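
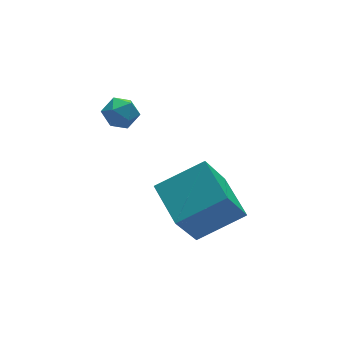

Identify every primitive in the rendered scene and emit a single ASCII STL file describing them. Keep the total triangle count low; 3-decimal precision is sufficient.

solid 
facet normal -0.636 0.345 0.690
outer loop
vertex -3.573 4.259 -0.732
vertex -3.408 3.769 -0.335
vertex -3.079 4.331 -0.313
endloop
endfacet
facet normal -0.378 0.878 0.294
outer loop
vertex -3.573 4.259 -0.732
vertex -3.079 4.331 -0.313
vertex -3.026 4.558 -0.922
endloop
endfacet
facet normal -0.542 0.745 -0.389
outer loop
vertex -3.573 4.259 -0.732
vertex -3.026 4.558 -0.922
vertex -3.322 4.135 -1.32
endloop
endfacet
facet normal -0.902 0.129 -0.412
outer loop
vertex -3.573 4.259 -0.732
vertex -3.322 4.135 -1.32
vertex -3.558 3.647 -0.957
endloop
endfacet
facet normal -0.960 -0.117 0.254
outer loop
vertex -3.573 4.259 -0.732
vertex -3.558 3.647 -0.957
vertex -3.408 3.769 -0.335
endloop
endfacet
facet normal 0.332 0.874 0.355
outer loop
vertex -3.026 4.558 -0.922
vertex -3.079 4.331 -0.313
vertex -2.522 4.253 -0.643
endloop
endfacet
facet normal -0.084 0.010 0.996
outer loop
vertex -3.079 4.331 -0.313
vertex -3.408 3.769 -0.335
vertex -2.758 3.765 -0.28
endloop
endfacet
facet normal -0.608 -0.738 0.291
outer loop
vertex -3.408 3.769 -0.335
vertex -3.558 3.647 -0.957
vertex -3.054 3.342 -0.678
endloop
endfacet
facet normal -0.514 -0.338 -0.788
outer loop
vertex -3.558 3.647 -0.957
vertex -3.322 4.135 -1.32
vertex -3.001 3.569 -1.287
endloop
endfacet
facet normal 0.067 0.658 -0.750
outer loop
vertex -3.322 4.135 -1.32
vertex -3.026 4.558 -0.922
vertex -2.672 4.131 -1.265
endloop
endfacet
facet normal 0.902 -0.129 0.412
outer loop
vertex -2.507 3.641 -0.868
vertex -2.522 4.253 -0.643
vertex -2.758 3.765 -0.28
endloop
endfacet
facet normal 0.542 -0.745 0.389
outer loop
vertex -2.507 3.641 -0.868
vertex -2.758 3.765 -0.28
vertex -3.054 3.342 -0.678
endloop
endfacet
facet normal 0.378 -0.878 -0.294
outer loop
vertex -2.507 3.641 -0.868
vertex -3.054 3.342 -0.678
vertex -3.001 3.569 -1.287
endloop
endfacet
facet normal 0.636 -0.345 -0.690
outer loop
vertex -2.507 3.641 -0.868
vertex -3.001 3.569 -1.287
vertex -2.672 4.131 -1.265
endloop
endfacet
facet normal 0.960 0.117 -0.254
outer loop
vertex -2.507 3.641 -0.868
vertex -2.672 4.131 -1.265
vertex -2.522 4.253 -0.643
endloop
endfacet
facet normal 0.514 0.338 0.788
outer loop
vertex -2.758 3.765 -0.28
vertex -2.522 4.253 -0.643
vertex -3.079 4.331 -0.313
endloop
endfacet
facet normal -0.067 -0.658 0.750
outer loop
vertex -3.054 3.342 -0.678
vertex -2.758 3.765 -0.28
vertex -3.408 3.769 -0.335
endloop
endfacet
facet normal -0.332 -0.874 -0.355
outer loop
vertex -3.001 3.569 -1.287
vertex -3.054 3.342 -0.678
vertex -3.558 3.647 -0.957
endloop
endfacet
facet normal 0.084 -0.010 -0.996
outer loop
vertex -2.672 4.131 -1.265
vertex -3.001 3.569 -1.287
vertex -3.322 4.135 -1.32
endloop
endfacet
facet normal 0.608 0.738 -0.291
outer loop
vertex -2.522 4.253 -0.643
vertex -2.672 4.131 -1.265
vertex -3.026 4.558 -0.922
endloop
endfacet
facet normal -0.880 0.186 -0.437
outer loop
vertex -3.444 -0.307 -2.496
vertex -3.336 1.238 -2.055
vertex -2.457 0.138 -4.295
endloop
endfacet
facet normal -0.067 -0.959 -0.274
outer loop
vertex -0.864 -0.198 -3.505
vertex -3.444 -0.307 -2.496
vertex -2.457 0.138 -4.295
endloop
endfacet
facet normal -0.880 0.186 -0.437
outer loop
vertex -2.457 0.138 -4.295
vertex -3.336 1.238 -2.055
vertex -2.349 1.683 -3.855
endloop
endfacet
facet normal 0.470 0.211 -0.857
outer loop
vertex -2.349 1.683 -3.855
vertex -0.864 -0.198 -3.505
vertex -2.457 0.138 -4.295
endloop
endfacet
facet normal -0.470 -0.212 0.857
outer loop
vertex -3.444 -0.307 -2.496
vertex -1.743 0.902 -1.265
vertex -3.336 1.238 -2.055
endloop
endfacet
facet normal -0.066 -0.960 -0.274
outer loop
vertex -1.851 -0.643 -1.705
vertex -3.444 -0.307 -2.496
vertex -0.864 -0.198 -3.505
endloop
endfacet
facet normal -0.470 -0.211 0.857
outer loop
vertex -1.851 -0.643 -1.705
vertex -1.743 0.902 -1.265
vertex -3.444 -0.307 -2.496
endloop
endfacet
facet normal 0.067 0.959 0.274
outer loop
vertex -3.336 1.238 -2.055
vertex -1.743 0.902 -1.265
vertex -2.349 1.683 -3.855
endloop
endfacet
facet normal 0.470 0.212 -0.857
outer loop
vertex -0.756 1.347 -3.064
vertex -0.864 -0.198 -3.505
vertex -2.349 1.683 -3.855
endloop
endfacet
facet normal 0.066 0.959 0.274
outer loop
vertex -2.349 1.683 -3.855
vertex -1.743 0.902 -1.265
vertex -0.756 1.347 -3.064
endloop
endfacet
facet normal 0.880 -0.186 0.437
outer loop
vertex -0.756 1.347 -3.064
vertex -1.851 -0.643 -1.705
vertex -0.864 -0.198 -3.505
endloop
endfacet
facet normal 0.880 -0.186 0.437
outer loop
vertex -1.743 0.902 -1.265
vertex -1.851 -0.643 -1.705
vertex -0.756 1.347 -3.064
endloop
endfacet

endsolid


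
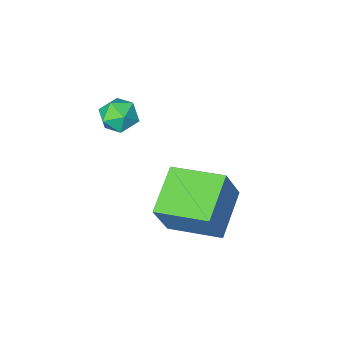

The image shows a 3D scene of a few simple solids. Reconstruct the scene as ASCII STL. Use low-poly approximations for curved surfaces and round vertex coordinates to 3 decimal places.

solid 
facet normal -0.070 0.343 0.937
outer loop
vertex 0.461 -3.355 1.185
vertex -0.119 -3.824 1.313
vertex 0.589 -4.053 1.45
endloop
endfacet
facet normal 0.604 0.377 0.702
outer loop
vertex 0.461 -3.355 1.185
vertex 0.589 -4.053 1.45
vertex 1.036 -3.765 0.911
endloop
endfacet
facet normal 0.613 0.782 0.116
outer loop
vertex 0.461 -3.355 1.185
vertex 1.036 -3.765 0.911
vertex 0.604 -3.357 0.442
endloop
endfacet
facet normal -0.056 0.998 -0.014
outer loop
vertex 0.461 -3.355 1.185
vertex 0.604 -3.357 0.442
vertex -0.11 -3.394 0.691
endloop
endfacet
facet normal -0.478 0.726 0.495
outer loop
vertex 0.461 -3.355 1.185
vertex -0.11 -3.394 0.691
vertex -0.119 -3.824 1.313
endloop
endfacet
facet normal 0.807 -0.283 0.518
outer loop
vertex 1.036 -3.765 0.911
vertex 0.589 -4.053 1.45
vertex 0.81 -4.486 0.869
endloop
endfacet
facet normal -0.283 -0.337 0.898
outer loop
vertex 0.589 -4.053 1.45
vertex -0.119 -3.824 1.313
vertex 0.096 -4.523 1.118
endloop
endfacet
facet normal -0.941 0.284 0.183
outer loop
vertex -0.119 -3.824 1.313
vertex -0.11 -3.394 0.691
vertex -0.336 -4.115 0.649
endloop
endfacet
facet normal -0.260 0.724 -0.639
outer loop
vertex -0.11 -3.394 0.691
vertex 0.604 -3.357 0.442
vertex 0.111 -3.827 0.11
endloop
endfacet
facet normal 0.821 0.373 -0.432
outer loop
vertex 0.604 -3.357 0.442
vertex 1.036 -3.765 0.911
vertex 0.819 -4.056 0.247
endloop
endfacet
facet normal 0.056 -0.998 0.014
outer loop
vertex 0.239 -4.525 0.375
vertex 0.81 -4.486 0.869
vertex 0.096 -4.523 1.118
endloop
endfacet
facet normal -0.613 -0.782 -0.116
outer loop
vertex 0.239 -4.525 0.375
vertex 0.096 -4.523 1.118
vertex -0.336 -4.115 0.649
endloop
endfacet
facet normal -0.604 -0.377 -0.702
outer loop
vertex 0.239 -4.525 0.375
vertex -0.336 -4.115 0.649
vertex 0.111 -3.827 0.11
endloop
endfacet
facet normal 0.070 -0.343 -0.937
outer loop
vertex 0.239 -4.525 0.375
vertex 0.111 -3.827 0.11
vertex 0.819 -4.056 0.247
endloop
endfacet
facet normal 0.478 -0.726 -0.495
outer loop
vertex 0.239 -4.525 0.375
vertex 0.819 -4.056 0.247
vertex 0.81 -4.486 0.869
endloop
endfacet
facet normal 0.260 -0.724 0.639
outer loop
vertex 0.096 -4.523 1.118
vertex 0.81 -4.486 0.869
vertex 0.589 -4.053 1.45
endloop
endfacet
facet normal -0.821 -0.373 0.432
outer loop
vertex -0.336 -4.115 0.649
vertex 0.096 -4.523 1.118
vertex -0.119 -3.824 1.313
endloop
endfacet
facet normal -0.807 0.283 -0.518
outer loop
vertex 0.111 -3.827 0.11
vertex -0.336 -4.115 0.649
vertex -0.11 -3.394 0.691
endloop
endfacet
facet normal 0.283 0.337 -0.898
outer loop
vertex 0.819 -4.056 0.247
vertex 0.111 -3.827 0.11
vertex 0.604 -3.357 0.442
endloop
endfacet
facet normal 0.941 -0.284 -0.183
outer loop
vertex 0.81 -4.486 0.869
vertex 0.819 -4.056 0.247
vertex 1.036 -3.765 0.911
endloop
endfacet
facet normal -0.683 -0.593 0.427
outer loop
vertex -0.325 -1.741 -0.474
vertex -1.496 -0.205 -0.214
vertex -1.014 -2.016 -1.959
endloop
endfacet
facet normal 0.601 -0.788 -0.133
outer loop
vertex 0.276 -0.895 -2.766
vertex -0.325 -1.741 -0.474
vertex -1.014 -2.016 -1.959
endloop
endfacet
facet normal -0.683 -0.593 0.427
outer loop
vertex -1.014 -2.016 -1.959
vertex -1.496 -0.205 -0.214
vertex -2.186 -0.479 -1.699
endloop
endfacet
facet normal -0.416 -0.166 -0.894
outer loop
vertex -2.186 -0.479 -1.699
vertex 0.276 -0.895 -2.766
vertex -1.014 -2.016 -1.959
endloop
endfacet
facet normal 0.416 0.166 0.894
outer loop
vertex -0.325 -1.741 -0.474
vertex -0.206 0.916 -1.021
vertex -1.496 -0.205 -0.214
endloop
endfacet
facet normal 0.600 -0.788 -0.134
outer loop
vertex 0.966 -0.621 -1.281
vertex -0.325 -1.741 -0.474
vertex 0.276 -0.895 -2.766
endloop
endfacet
facet normal 0.415 0.166 0.894
outer loop
vertex 0.966 -0.621 -1.281
vertex -0.206 0.916 -1.021
vertex -0.325 -1.741 -0.474
endloop
endfacet
facet normal -0.601 0.788 0.134
outer loop
vertex -1.496 -0.205 -0.214
vertex -0.206 0.916 -1.021
vertex -2.186 -0.479 -1.699
endloop
endfacet
facet normal -0.416 -0.165 -0.894
outer loop
vertex -0.895 0.641 -2.506
vertex 0.276 -0.895 -2.766
vertex -2.186 -0.479 -1.699
endloop
endfacet
facet normal -0.601 0.788 0.133
outer loop
vertex -2.186 -0.479 -1.699
vertex -0.206 0.916 -1.021
vertex -0.895 0.641 -2.506
endloop
endfacet
facet normal 0.683 0.593 -0.427
outer loop
vertex -0.895 0.641 -2.506
vertex 0.966 -0.621 -1.281
vertex 0.276 -0.895 -2.766
endloop
endfacet
facet normal 0.683 0.593 -0.427
outer loop
vertex -0.206 0.916 -1.021
vertex 0.966 -0.621 -1.281
vertex -0.895 0.641 -2.506
endloop
endfacet

endsolid


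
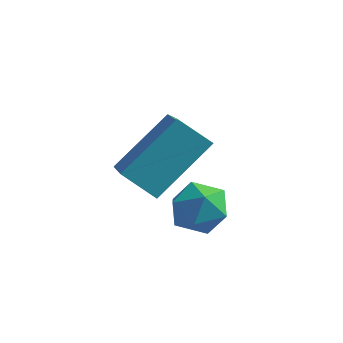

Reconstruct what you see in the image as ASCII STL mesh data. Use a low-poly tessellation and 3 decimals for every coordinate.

solid 
facet normal -0.283 -0.294 0.913
outer loop
vertex 2.809 -1.49 -0.214
vertex 2.683 -2.199 -0.481
vertex 3.374 -2.01 -0.206
endloop
endfacet
facet normal 0.200 0.231 0.952
outer loop
vertex 2.809 -1.49 -0.214
vertex 3.374 -2.01 -0.206
vertex 3.522 -1.286 -0.413
endloop
endfacet
facet normal -0.060 0.797 0.601
outer loop
vertex 2.809 -1.49 -0.214
vertex 3.522 -1.286 -0.413
vertex 2.923 -1.027 -0.816
endloop
endfacet
facet normal -0.703 0.622 0.345
outer loop
vertex 2.809 -1.49 -0.214
vertex 2.923 -1.027 -0.816
vertex 2.404 -1.591 -0.858
endloop
endfacet
facet normal -0.842 -0.053 0.538
outer loop
vertex 2.809 -1.49 -0.214
vertex 2.404 -1.591 -0.858
vertex 2.683 -2.199 -0.481
endloop
endfacet
facet normal 0.789 0.015 0.615
outer loop
vertex 3.522 -1.286 -0.413
vertex 3.374 -2.01 -0.206
vertex 3.836 -1.869 -0.802
endloop
endfacet
facet normal 0.008 -0.834 0.552
outer loop
vertex 3.374 -2.01 -0.206
vertex 2.683 -2.199 -0.481
vertex 3.317 -2.433 -0.844
endloop
endfacet
facet normal -0.894 -0.445 -0.055
outer loop
vertex 2.683 -2.199 -0.481
vertex 2.404 -1.591 -0.858
vertex 2.718 -2.174 -1.247
endloop
endfacet
facet normal -0.671 0.644 -0.367
outer loop
vertex 2.404 -1.591 -0.858
vertex 2.923 -1.027 -0.816
vertex 2.866 -1.45 -1.454
endloop
endfacet
facet normal 0.370 0.928 0.047
outer loop
vertex 2.923 -1.027 -0.816
vertex 3.522 -1.286 -0.413
vertex 3.557 -1.261 -1.179
endloop
endfacet
facet normal 0.703 -0.622 -0.345
outer loop
vertex 3.431 -1.97 -1.446
vertex 3.836 -1.869 -0.802
vertex 3.317 -2.433 -0.844
endloop
endfacet
facet normal 0.060 -0.797 -0.601
outer loop
vertex 3.431 -1.97 -1.446
vertex 3.317 -2.433 -0.844
vertex 2.718 -2.174 -1.247
endloop
endfacet
facet normal -0.200 -0.231 -0.952
outer loop
vertex 3.431 -1.97 -1.446
vertex 2.718 -2.174 -1.247
vertex 2.866 -1.45 -1.454
endloop
endfacet
facet normal 0.283 0.294 -0.913
outer loop
vertex 3.431 -1.97 -1.446
vertex 2.866 -1.45 -1.454
vertex 3.557 -1.261 -1.179
endloop
endfacet
facet normal 0.842 0.053 -0.538
outer loop
vertex 3.431 -1.97 -1.446
vertex 3.557 -1.261 -1.179
vertex 3.836 -1.869 -0.802
endloop
endfacet
facet normal 0.671 -0.644 0.367
outer loop
vertex 3.317 -2.433 -0.844
vertex 3.836 -1.869 -0.802
vertex 3.374 -2.01 -0.206
endloop
endfacet
facet normal -0.370 -0.928 -0.047
outer loop
vertex 2.718 -2.174 -1.247
vertex 3.317 -2.433 -0.844
vertex 2.683 -2.199 -0.481
endloop
endfacet
facet normal -0.789 -0.015 -0.615
outer loop
vertex 2.866 -1.45 -1.454
vertex 2.718 -2.174 -1.247
vertex 2.404 -1.591 -0.858
endloop
endfacet
facet normal -0.008 0.834 -0.552
outer loop
vertex 3.557 -1.261 -1.179
vertex 2.866 -1.45 -1.454
vertex 2.923 -1.027 -0.816
endloop
endfacet
facet normal 0.894 0.445 0.055
outer loop
vertex 3.836 -1.869 -0.802
vertex 3.557 -1.261 -1.179
vertex 3.522 -1.286 -0.413
endloop
endfacet
facet normal -0.799 -0.093 0.595
outer loop
vertex 1.129 -1.65 -0.352
vertex 1.913 -0.312 0.91
vertex 0.124 -0.028 -1.448
endloop
endfacet
facet normal -0.392 -0.669 -0.631
outer loop
vertex 0.987 0.072 -2.09
vertex 1.129 -1.65 -0.352
vertex 0.124 -0.028 -1.448
endloop
endfacet
facet normal -0.799 -0.093 0.595
outer loop
vertex 0.124 -0.028 -1.448
vertex 1.913 -0.312 0.91
vertex 0.909 1.31 -0.185
endloop
endfacet
facet normal -0.456 0.738 -0.498
outer loop
vertex 0.909 1.31 -0.185
vertex 0.987 0.072 -2.09
vertex 0.124 -0.028 -1.448
endloop
endfacet
facet normal 0.456 -0.737 0.498
outer loop
vertex 1.129 -1.65 -0.352
vertex 2.776 -0.212 0.268
vertex 1.913 -0.312 0.91
endloop
endfacet
facet normal -0.393 -0.669 -0.631
outer loop
vertex 1.991 -1.55 -0.995
vertex 1.129 -1.65 -0.352
vertex 0.987 0.072 -2.09
endloop
endfacet
facet normal 0.457 -0.738 0.497
outer loop
vertex 1.991 -1.55 -0.995
vertex 2.776 -0.212 0.268
vertex 1.129 -1.65 -0.352
endloop
endfacet
facet normal 0.392 0.669 0.631
outer loop
vertex 1.913 -0.312 0.91
vertex 2.776 -0.212 0.268
vertex 0.909 1.31 -0.185
endloop
endfacet
facet normal -0.457 0.737 -0.498
outer loop
vertex 1.771 1.41 -0.828
vertex 0.987 0.072 -2.09
vertex 0.909 1.31 -0.185
endloop
endfacet
facet normal 0.393 0.669 0.631
outer loop
vertex 0.909 1.31 -0.185
vertex 2.776 -0.212 0.268
vertex 1.771 1.41 -0.828
endloop
endfacet
facet normal 0.799 0.093 -0.595
outer loop
vertex 1.771 1.41 -0.828
vertex 1.991 -1.55 -0.995
vertex 0.987 0.072 -2.09
endloop
endfacet
facet normal 0.799 0.093 -0.595
outer loop
vertex 2.776 -0.212 0.268
vertex 1.991 -1.55 -0.995
vertex 1.771 1.41 -0.828
endloop
endfacet

endsolid


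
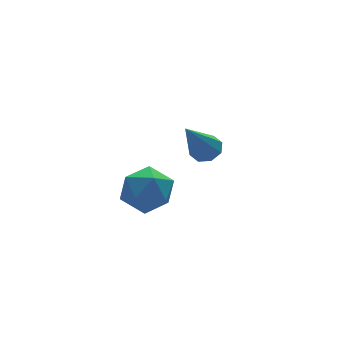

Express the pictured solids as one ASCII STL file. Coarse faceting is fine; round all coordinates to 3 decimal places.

solid 
facet normal -0.104 0.169 0.980
outer loop
vertex -2.565 -0.7 1.795
vertex -3.398 -0.867 1.735
vertex -2.849 -1.496 1.902
endloop
endfacet
facet normal 0.547 -0.083 0.833
outer loop
vertex -2.565 -0.7 1.795
vertex -2.849 -1.496 1.902
vertex -2.14 -1.354 1.451
endloop
endfacet
facet normal 0.856 0.363 0.368
outer loop
vertex -2.565 -0.7 1.795
vertex -2.14 -1.354 1.451
vertex -2.252 -0.637 1.005
endloop
endfacet
facet normal 0.396 0.890 0.228
outer loop
vertex -2.565 -0.7 1.795
vertex -2.252 -0.637 1.005
vertex -3.029 -0.336 1.18
endloop
endfacet
facet normal -0.198 0.771 0.606
outer loop
vertex -2.565 -0.7 1.795
vertex -3.029 -0.336 1.18
vertex -3.398 -0.867 1.735
endloop
endfacet
facet normal 0.471 -0.716 0.515
outer loop
vertex -2.14 -1.354 1.451
vertex -2.849 -1.496 1.902
vertex -2.711 -1.924 1.18
endloop
endfacet
facet normal -0.582 -0.309 0.752
outer loop
vertex -2.849 -1.496 1.902
vertex -3.398 -0.867 1.735
vertex -3.488 -1.623 1.355
endloop
endfacet
facet normal -0.733 0.664 0.148
outer loop
vertex -3.398 -0.867 1.735
vertex -3.029 -0.336 1.18
vertex -3.6 -0.906 0.909
endloop
endfacet
facet normal 0.227 0.856 -0.464
outer loop
vertex -3.029 -0.336 1.18
vertex -2.252 -0.637 1.005
vertex -2.891 -0.764 0.458
endloop
endfacet
facet normal 0.971 0.004 -0.238
outer loop
vertex -2.252 -0.637 1.005
vertex -2.14 -1.354 1.451
vertex -2.342 -1.393 0.625
endloop
endfacet
facet normal -0.396 -0.890 -0.228
outer loop
vertex -3.175 -1.56 0.565
vertex -2.711 -1.924 1.18
vertex -3.488 -1.623 1.355
endloop
endfacet
facet normal -0.856 -0.363 -0.368
outer loop
vertex -3.175 -1.56 0.565
vertex -3.488 -1.623 1.355
vertex -3.6 -0.906 0.909
endloop
endfacet
facet normal -0.547 0.083 -0.833
outer loop
vertex -3.175 -1.56 0.565
vertex -3.6 -0.906 0.909
vertex -2.891 -0.764 0.458
endloop
endfacet
facet normal 0.104 -0.169 -0.980
outer loop
vertex -3.175 -1.56 0.565
vertex -2.891 -0.764 0.458
vertex -2.342 -1.393 0.625
endloop
endfacet
facet normal 0.198 -0.771 -0.606
outer loop
vertex -3.175 -1.56 0.565
vertex -2.342 -1.393 0.625
vertex -2.711 -1.924 1.18
endloop
endfacet
facet normal -0.227 -0.856 0.464
outer loop
vertex -3.488 -1.623 1.355
vertex -2.711 -1.924 1.18
vertex -2.849 -1.496 1.902
endloop
endfacet
facet normal -0.971 -0.004 0.238
outer loop
vertex -3.6 -0.906 0.909
vertex -3.488 -1.623 1.355
vertex -3.398 -0.867 1.735
endloop
endfacet
facet normal -0.471 0.716 -0.515
outer loop
vertex -2.891 -0.764 0.458
vertex -3.6 -0.906 0.909
vertex -3.029 -0.336 1.18
endloop
endfacet
facet normal 0.582 0.309 -0.752
outer loop
vertex -2.342 -1.393 0.625
vertex -2.891 -0.764 0.458
vertex -2.252 -0.637 1.005
endloop
endfacet
facet normal 0.733 -0.664 -0.148
outer loop
vertex -2.711 -1.924 1.18
vertex -2.342 -1.393 0.625
vertex -2.14 -1.354 1.451
endloop
endfacet
facet normal 0.530 0.233 -0.816
outer loop
vertex 1.169 2.149 0.134
vertex 0.777 1.93 -0.183
vertex 0.876 2.43 0.024
endloop
endfacet
facet normal 0.321 0.616 0.719
outer loop
vertex 1.169 2.149 0.134
vertex 0.876 2.43 0.024
vertex -0.177 1.51 1.283
endloop
endfacet
facet normal 0.530 0.233 -0.816
outer loop
vertex 0.876 2.43 0.024
vertex 0.777 1.93 -0.183
vertex 0.524 2.418 -0.208
endloop
endfacet
facet normal -0.290 0.872 0.395
outer loop
vertex 0.876 2.43 0.024
vertex 0.524 2.418 -0.208
vertex -0.177 1.51 1.283
endloop
endfacet
facet normal 0.531 0.234 -0.814
outer loop
vertex 0.524 2.418 -0.208
vertex 0.777 1.93 -0.183
vertex 0.321 2.12 -0.426
endloop
endfacet
facet normal -0.815 0.578 -0.031
outer loop
vertex 0.524 2.418 -0.208
vertex 0.321 2.12 -0.426
vertex -0.177 1.51 1.283
endloop
endfacet
facet normal 0.531 0.234 -0.814
outer loop
vertex 0.321 2.12 -0.426
vertex 0.777 1.93 -0.183
vertex 0.386 1.711 -0.501
endloop
endfacet
facet normal -0.946 -0.094 -0.309
outer loop
vertex 0.321 2.12 -0.426
vertex 0.386 1.711 -0.501
vertex -0.177 1.51 1.283
endloop
endfacet
facet normal 0.531 0.235 -0.814
outer loop
vertex 0.386 1.711 -0.501
vertex 0.777 1.93 -0.183
vertex 0.679 1.43 -0.391
endloop
endfacet
facet normal -0.609 -0.743 -0.276
outer loop
vertex 0.386 1.711 -0.501
vertex 0.679 1.43 -0.391
vertex -0.177 1.51 1.283
endloop
endfacet
facet normal 0.530 0.235 -0.815
outer loop
vertex 0.679 1.43 -0.391
vertex 0.777 1.93 -0.183
vertex 1.03 1.442 -0.159
endloop
endfacet
facet normal 0.002 -0.999 0.049
outer loop
vertex 0.679 1.43 -0.391
vertex 1.03 1.442 -0.159
vertex -0.177 1.51 1.283
endloop
endfacet
facet normal 0.530 0.235 -0.815
outer loop
vertex 1.03 1.442 -0.159
vertex 0.777 1.93 -0.183
vertex 1.233 1.74 0.059
endloop
endfacet
facet normal 0.527 -0.706 0.474
outer loop
vertex 1.03 1.442 -0.159
vertex 1.233 1.74 0.059
vertex -0.177 1.51 1.283
endloop
endfacet
facet normal 0.530 0.232 -0.816
outer loop
vertex 1.233 1.74 0.059
vertex 0.777 1.93 -0.183
vertex 1.169 2.149 0.134
endloop
endfacet
facet normal 0.658 -0.035 0.752
outer loop
vertex 1.233 1.74 0.059
vertex 1.169 2.149 0.134
vertex -0.177 1.51 1.283
endloop
endfacet

endsolid


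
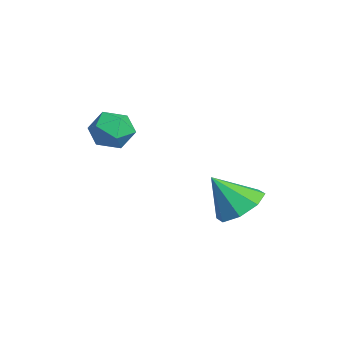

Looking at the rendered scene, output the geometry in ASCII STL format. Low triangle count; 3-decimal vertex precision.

solid 
facet normal 0.116 0.590 -0.799
outer loop
vertex 1.066 2.136 -3.064
vertex 0.192 1.692 -3.518
vertex 0.37 2.537 -2.869
endloop
endfacet
facet normal 0.402 0.273 0.874
outer loop
vertex 1.066 2.136 -3.064
vertex 0.37 2.537 -2.869
vertex -0.012 0.648 -2.102
endloop
endfacet
facet normal 0.116 0.590 -0.799
outer loop
vertex 0.37 2.537 -2.869
vertex 0.192 1.692 -3.518
vertex -0.43 2.443 -3.054
endloop
endfacet
facet normal -0.251 0.407 0.878
outer loop
vertex 0.37 2.537 -2.869
vertex -0.43 2.443 -3.054
vertex -0.012 0.648 -2.102
endloop
endfacet
facet normal 0.115 0.589 -0.800
outer loop
vertex -0.43 2.443 -3.054
vertex 0.192 1.692 -3.518
vertex -0.866 1.909 -3.51
endloop
endfacet
facet normal -0.790 0.134 0.599
outer loop
vertex -0.43 2.443 -3.054
vertex -0.866 1.909 -3.51
vertex -0.012 0.648 -2.102
endloop
endfacet
facet normal 0.115 0.590 -0.800
outer loop
vertex -0.866 1.909 -3.51
vertex 0.192 1.692 -3.518
vertex -0.682 1.248 -3.971
endloop
endfacet
facet normal -0.900 -0.389 0.198
outer loop
vertex -0.866 1.909 -3.51
vertex -0.682 1.248 -3.971
vertex -0.012 0.648 -2.102
endloop
endfacet
facet normal 0.115 0.589 -0.800
outer loop
vertex -0.682 1.248 -3.971
vertex 0.192 1.692 -3.518
vertex 0.014 0.847 -4.166
endloop
endfacet
facet normal -0.516 -0.852 -0.089
outer loop
vertex -0.682 1.248 -3.971
vertex 0.014 0.847 -4.166
vertex -0.012 0.648 -2.102
endloop
endfacet
facet normal 0.115 0.589 -0.800
outer loop
vertex 0.014 0.847 -4.166
vertex 0.192 1.692 -3.518
vertex 0.814 0.94 -3.982
endloop
endfacet
facet normal 0.136 -0.986 -0.093
outer loop
vertex 0.014 0.847 -4.166
vertex 0.814 0.94 -3.982
vertex -0.012 0.648 -2.102
endloop
endfacet
facet normal 0.116 0.589 -0.799
outer loop
vertex 0.814 0.94 -3.982
vertex 0.192 1.692 -3.518
vertex 1.25 1.474 -3.525
endloop
endfacet
facet normal 0.677 -0.712 0.187
outer loop
vertex 0.814 0.94 -3.982
vertex 1.25 1.474 -3.525
vertex -0.012 0.648 -2.102
endloop
endfacet
facet normal 0.116 0.589 -0.800
outer loop
vertex 1.25 1.474 -3.525
vertex 0.192 1.692 -3.518
vertex 1.066 2.136 -3.064
endloop
endfacet
facet normal 0.787 -0.190 0.587
outer loop
vertex 1.25 1.474 -3.525
vertex 1.066 2.136 -3.064
vertex -0.012 0.648 -2.102
endloop
endfacet
facet normal -0.163 0.279 0.946
outer loop
vertex -2.745 -2.012 -0.033
vertex -2.653 -2.921 0.251
vertex -1.885 -2.351 0.215
endloop
endfacet
facet normal 0.151 0.803 0.576
outer loop
vertex -2.745 -2.012 -0.033
vertex -1.885 -2.351 0.215
vertex -1.974 -1.785 -0.551
endloop
endfacet
facet normal -0.269 0.963 0.021
outer loop
vertex -2.745 -2.012 -0.033
vertex -1.974 -1.785 -0.551
vertex -2.796 -2.005 -0.988
endloop
endfacet
facet normal -0.842 0.537 0.049
outer loop
vertex -2.745 -2.012 -0.033
vertex -2.796 -2.005 -0.988
vertex -3.215 -2.707 -0.493
endloop
endfacet
facet normal -0.776 0.115 0.620
outer loop
vertex -2.745 -2.012 -0.033
vertex -3.215 -2.707 -0.493
vertex -2.653 -2.921 0.251
endloop
endfacet
facet normal 0.768 0.554 0.320
outer loop
vertex -1.974 -1.785 -0.551
vertex -1.885 -2.351 0.215
vertex -1.405 -2.553 -0.587
endloop
endfacet
facet normal 0.262 -0.294 0.919
outer loop
vertex -1.885 -2.351 0.215
vertex -2.653 -2.921 0.251
vertex -1.824 -3.255 -0.092
endloop
endfacet
facet normal -0.731 -0.560 0.391
outer loop
vertex -2.653 -2.921 0.251
vertex -3.215 -2.707 -0.493
vertex -2.646 -3.475 -0.529
endloop
endfacet
facet normal -0.837 0.124 -0.532
outer loop
vertex -3.215 -2.707 -0.493
vertex -2.796 -2.005 -0.988
vertex -2.735 -2.909 -1.295
endloop
endfacet
facet normal 0.089 0.812 -0.576
outer loop
vertex -2.796 -2.005 -0.988
vertex -1.974 -1.785 -0.551
vertex -1.967 -2.339 -1.331
endloop
endfacet
facet normal 0.842 -0.537 -0.049
outer loop
vertex -1.875 -3.248 -1.047
vertex -1.405 -2.553 -0.587
vertex -1.824 -3.255 -0.092
endloop
endfacet
facet normal 0.269 -0.963 -0.021
outer loop
vertex -1.875 -3.248 -1.047
vertex -1.824 -3.255 -0.092
vertex -2.646 -3.475 -0.529
endloop
endfacet
facet normal -0.151 -0.803 -0.576
outer loop
vertex -1.875 -3.248 -1.047
vertex -2.646 -3.475 -0.529
vertex -2.735 -2.909 -1.295
endloop
endfacet
facet normal 0.163 -0.279 -0.946
outer loop
vertex -1.875 -3.248 -1.047
vertex -2.735 -2.909 -1.295
vertex -1.967 -2.339 -1.331
endloop
endfacet
facet normal 0.776 -0.115 -0.620
outer loop
vertex -1.875 -3.248 -1.047
vertex -1.967 -2.339 -1.331
vertex -1.405 -2.553 -0.587
endloop
endfacet
facet normal 0.837 -0.124 0.532
outer loop
vertex -1.824 -3.255 -0.092
vertex -1.405 -2.553 -0.587
vertex -1.885 -2.351 0.215
endloop
endfacet
facet normal -0.089 -0.812 0.576
outer loop
vertex -2.646 -3.475 -0.529
vertex -1.824 -3.255 -0.092
vertex -2.653 -2.921 0.251
endloop
endfacet
facet normal -0.768 -0.554 -0.320
outer loop
vertex -2.735 -2.909 -1.295
vertex -2.646 -3.475 -0.529
vertex -3.215 -2.707 -0.493
endloop
endfacet
facet normal -0.262 0.294 -0.919
outer loop
vertex -1.967 -2.339 -1.331
vertex -2.735 -2.909 -1.295
vertex -2.796 -2.005 -0.988
endloop
endfacet
facet normal 0.731 0.560 -0.391
outer loop
vertex -1.405 -2.553 -0.587
vertex -1.967 -2.339 -1.331
vertex -1.974 -1.785 -0.551
endloop
endfacet

endsolid


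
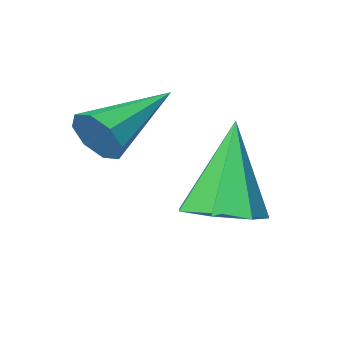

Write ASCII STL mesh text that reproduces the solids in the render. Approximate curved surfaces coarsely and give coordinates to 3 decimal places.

solid 
facet normal 0.924 0.167 -0.343
outer loop
vertex 2.946 -2.907 -0.252
vertex 2.731 -2.599 -0.681
vertex 2.907 -2.484 -0.151
endloop
endfacet
facet normal 0.080 -0.224 0.971
outer loop
vertex 2.946 -2.907 -0.252
vertex 2.907 -2.484 -0.151
vertex 1.169 -2.881 -0.099
endloop
endfacet
facet normal 0.924 0.168 -0.343
outer loop
vertex 2.907 -2.484 -0.151
vertex 2.731 -2.599 -0.681
vertex 2.765 -2.129 -0.36
endloop
endfacet
facet normal -0.084 0.481 0.873
outer loop
vertex 2.907 -2.484 -0.151
vertex 2.765 -2.129 -0.36
vertex 1.169 -2.881 -0.099
endloop
endfacet
facet normal 0.924 0.168 -0.343
outer loop
vertex 2.765 -2.129 -0.36
vertex 2.731 -2.599 -0.681
vertex 2.603 -2.049 -0.757
endloop
endfacet
facet normal -0.360 0.875 0.323
outer loop
vertex 2.765 -2.129 -0.36
vertex 2.603 -2.049 -0.757
vertex 1.169 -2.881 -0.099
endloop
endfacet
facet normal 0.924 0.168 -0.344
outer loop
vertex 2.603 -2.049 -0.757
vertex 2.731 -2.599 -0.681
vertex 2.516 -2.291 -1.109
endloop
endfacet
facet normal -0.586 0.728 -0.356
outer loop
vertex 2.603 -2.049 -0.757
vertex 2.516 -2.291 -1.109
vertex 1.169 -2.881 -0.099
endloop
endfacet
facet normal 0.924 0.166 -0.345
outer loop
vertex 2.516 -2.291 -1.109
vertex 2.731 -2.599 -0.681
vertex 2.554 -2.713 -1.21
endloop
endfacet
facet normal -0.630 0.127 -0.766
outer loop
vertex 2.516 -2.291 -1.109
vertex 2.554 -2.713 -1.21
vertex 1.169 -2.881 -0.099
endloop
endfacet
facet normal 0.924 0.166 -0.345
outer loop
vertex 2.554 -2.713 -1.21
vertex 2.731 -2.599 -0.681
vertex 2.696 -3.069 -1.001
endloop
endfacet
facet normal -0.466 -0.579 -0.669
outer loop
vertex 2.554 -2.713 -1.21
vertex 2.696 -3.069 -1.001
vertex 1.169 -2.881 -0.099
endloop
endfacet
facet normal 0.923 0.167 -0.346
outer loop
vertex 2.696 -3.069 -1.001
vertex 2.731 -2.599 -0.681
vertex 2.859 -3.149 -0.604
endloop
endfacet
facet normal -0.190 -0.975 -0.118
outer loop
vertex 2.696 -3.069 -1.001
vertex 2.859 -3.149 -0.604
vertex 1.169 -2.881 -0.099
endloop
endfacet
facet normal 0.924 0.167 -0.343
outer loop
vertex 2.859 -3.149 -0.604
vertex 2.731 -2.599 -0.681
vertex 2.946 -2.907 -0.252
endloop
endfacet
facet normal 0.036 -0.828 0.560
outer loop
vertex 2.859 -3.149 -0.604
vertex 2.946 -2.907 -0.252
vertex 1.169 -2.881 -0.099
endloop
endfacet
facet normal 0.269 0.197 -0.943
outer loop
vertex 1.715 -1.801 -2.268
vertex 0.99 -1.658 -2.445
vertex 1.52 -1.176 -2.193
endloop
endfacet
facet normal 0.775 0.169 0.609
outer loop
vertex 1.715 -1.801 -2.268
vertex 1.52 -1.176 -2.193
vertex 0.47 -2.042 -0.615
endloop
endfacet
facet normal 0.268 0.198 -0.943
outer loop
vertex 1.52 -1.176 -2.193
vertex 0.99 -1.658 -2.445
vertex 0.926 -0.914 -2.307
endloop
endfacet
facet normal 0.232 0.779 0.582
outer loop
vertex 1.52 -1.176 -2.193
vertex 0.926 -0.914 -2.307
vertex 0.47 -2.042 -0.615
endloop
endfacet
facet normal 0.268 0.198 -0.943
outer loop
vertex 0.926 -0.914 -2.307
vertex 0.99 -1.658 -2.445
vertex 0.379 -1.213 -2.525
endloop
endfacet
facet normal -0.553 0.754 0.354
outer loop
vertex 0.926 -0.914 -2.307
vertex 0.379 -1.213 -2.525
vertex 0.47 -2.042 -0.615
endloop
endfacet
facet normal 0.267 0.197 -0.943
outer loop
vertex 0.379 -1.213 -2.525
vertex 0.99 -1.658 -2.445
vertex 0.293 -1.847 -2.682
endloop
endfacet
facet normal -0.989 0.111 0.095
outer loop
vertex 0.379 -1.213 -2.525
vertex 0.293 -1.847 -2.682
vertex 0.47 -2.042 -0.615
endloop
endfacet
facet normal 0.267 0.197 -0.943
outer loop
vertex 0.293 -1.847 -2.682
vertex 0.99 -1.658 -2.445
vertex 0.731 -2.34 -2.661
endloop
endfacet
facet normal -0.748 -0.664 0.001
outer loop
vertex 0.293 -1.847 -2.682
vertex 0.731 -2.34 -2.661
vertex 0.47 -2.042 -0.615
endloop
endfacet
facet normal 0.268 0.197 -0.943
outer loop
vertex 0.731 -2.34 -2.661
vertex 0.99 -1.658 -2.445
vertex 1.364 -2.319 -2.477
endloop
endfacet
facet normal -0.009 -0.990 0.143
outer loop
vertex 0.731 -2.34 -2.661
vertex 1.364 -2.319 -2.477
vertex 0.47 -2.042 -0.615
endloop
endfacet
facet normal 0.269 0.198 -0.943
outer loop
vertex 1.364 -2.319 -2.477
vertex 0.99 -1.658 -2.445
vertex 1.715 -1.801 -2.268
endloop
endfacet
facet normal 0.668 -0.619 0.413
outer loop
vertex 1.364 -2.319 -2.477
vertex 1.715 -1.801 -2.268
vertex 0.47 -2.042 -0.615
endloop
endfacet

endsolid


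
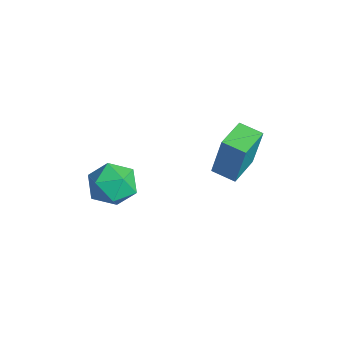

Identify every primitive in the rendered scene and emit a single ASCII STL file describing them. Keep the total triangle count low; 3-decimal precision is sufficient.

solid 
facet normal -0.568 0.822 -0.032
outer loop
vertex -3.984 -1.326 0.65
vertex -4.703 -1.795 1.361
vertex -3.85 -1.191 1.748
endloop
endfacet
facet normal 0.120 0.984 -0.136
outer loop
vertex -3.984 -1.326 0.65
vertex -3.85 -1.191 1.748
vertex -2.965 -1.388 1.099
endloop
endfacet
facet normal 0.348 0.618 -0.705
outer loop
vertex -3.984 -1.326 0.65
vertex -2.965 -1.388 1.099
vertex -3.271 -2.114 0.311
endloop
endfacet
facet normal -0.197 0.231 -0.953
outer loop
vertex -3.984 -1.326 0.65
vertex -3.271 -2.114 0.311
vertex -4.345 -2.366 0.472
endloop
endfacet
facet normal -0.764 0.357 -0.537
outer loop
vertex -3.984 -1.326 0.65
vertex -4.345 -2.366 0.472
vertex -4.703 -1.795 1.361
endloop
endfacet
facet normal 0.486 0.759 0.433
outer loop
vertex -2.965 -1.388 1.099
vertex -3.85 -1.191 1.748
vertex -3.055 -1.894 2.088
endloop
endfacet
facet normal -0.625 0.498 0.601
outer loop
vertex -3.85 -1.191 1.748
vertex -4.703 -1.795 1.361
vertex -4.129 -2.146 2.249
endloop
endfacet
facet normal -0.943 -0.255 -0.216
outer loop
vertex -4.703 -1.795 1.361
vertex -4.345 -2.366 0.472
vertex -4.435 -2.872 1.461
endloop
endfacet
facet normal -0.026 -0.459 -0.888
outer loop
vertex -4.345 -2.366 0.472
vertex -3.271 -2.114 0.311
vertex -3.55 -3.069 0.812
endloop
endfacet
facet normal 0.857 0.168 -0.487
outer loop
vertex -3.271 -2.114 0.311
vertex -2.965 -1.388 1.099
vertex -2.697 -2.465 1.199
endloop
endfacet
facet normal 0.197 -0.231 0.953
outer loop
vertex -3.416 -2.934 1.91
vertex -3.055 -1.894 2.088
vertex -4.129 -2.146 2.249
endloop
endfacet
facet normal -0.348 -0.618 0.705
outer loop
vertex -3.416 -2.934 1.91
vertex -4.129 -2.146 2.249
vertex -4.435 -2.872 1.461
endloop
endfacet
facet normal -0.120 -0.984 0.136
outer loop
vertex -3.416 -2.934 1.91
vertex -4.435 -2.872 1.461
vertex -3.55 -3.069 0.812
endloop
endfacet
facet normal 0.568 -0.822 0.032
outer loop
vertex -3.416 -2.934 1.91
vertex -3.55 -3.069 0.812
vertex -2.697 -2.465 1.199
endloop
endfacet
facet normal 0.764 -0.357 0.537
outer loop
vertex -3.416 -2.934 1.91
vertex -2.697 -2.465 1.199
vertex -3.055 -1.894 2.088
endloop
endfacet
facet normal 0.026 0.459 0.888
outer loop
vertex -4.129 -2.146 2.249
vertex -3.055 -1.894 2.088
vertex -3.85 -1.191 1.748
endloop
endfacet
facet normal -0.857 -0.168 0.487
outer loop
vertex -4.435 -2.872 1.461
vertex -4.129 -2.146 2.249
vertex -4.703 -1.795 1.361
endloop
endfacet
facet normal -0.486 -0.759 -0.433
outer loop
vertex -3.55 -3.069 0.812
vertex -4.435 -2.872 1.461
vertex -4.345 -2.366 0.472
endloop
endfacet
facet normal 0.625 -0.498 -0.601
outer loop
vertex -2.697 -2.465 1.199
vertex -3.55 -3.069 0.812
vertex -3.271 -2.114 0.311
endloop
endfacet
facet normal 0.943 0.255 0.216
outer loop
vertex -3.055 -1.894 2.088
vertex -2.697 -2.465 1.199
vertex -2.965 -1.388 1.099
endloop
endfacet
facet normal -0.754 -0.626 0.198
outer loop
vertex -1.684 1.627 4.383
vertex -2.675 2.805 4.336
vertex -1.945 1.331 2.453
endloop
endfacet
facet normal 0.643 -0.765 0.030
outer loop
vertex -1.145 1.995 2.244
vertex -1.684 1.627 4.383
vertex -1.945 1.331 2.453
endloop
endfacet
facet normal -0.754 -0.626 0.198
outer loop
vertex -1.945 1.331 2.453
vertex -2.675 2.805 4.336
vertex -2.935 2.509 2.406
endloop
endfacet
facet normal -0.132 -0.150 -0.980
outer loop
vertex -2.935 2.509 2.406
vertex -1.145 1.995 2.244
vertex -1.945 1.331 2.453
endloop
endfacet
facet normal 0.132 0.150 0.980
outer loop
vertex -1.684 1.627 4.383
vertex -1.875 3.469 4.127
vertex -2.675 2.805 4.336
endloop
endfacet
facet normal 0.644 -0.765 0.031
outer loop
vertex -0.885 2.291 4.174
vertex -1.684 1.627 4.383
vertex -1.145 1.995 2.244
endloop
endfacet
facet normal 0.132 0.150 0.980
outer loop
vertex -0.885 2.291 4.174
vertex -1.875 3.469 4.127
vertex -1.684 1.627 4.383
endloop
endfacet
facet normal -0.643 0.765 -0.031
outer loop
vertex -2.675 2.805 4.336
vertex -1.875 3.469 4.127
vertex -2.935 2.509 2.406
endloop
endfacet
facet normal -0.132 -0.150 -0.980
outer loop
vertex -2.136 3.173 2.197
vertex -1.145 1.995 2.244
vertex -2.935 2.509 2.406
endloop
endfacet
facet normal -0.644 0.765 -0.030
outer loop
vertex -2.935 2.509 2.406
vertex -1.875 3.469 4.127
vertex -2.136 3.173 2.197
endloop
endfacet
facet normal 0.754 0.626 -0.198
outer loop
vertex -2.136 3.173 2.197
vertex -0.885 2.291 4.174
vertex -1.145 1.995 2.244
endloop
endfacet
facet normal 0.754 0.626 -0.198
outer loop
vertex -1.875 3.469 4.127
vertex -0.885 2.291 4.174
vertex -2.136 3.173 2.197
endloop
endfacet

endsolid


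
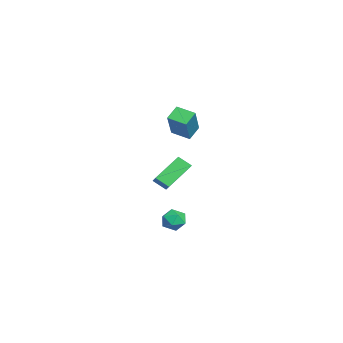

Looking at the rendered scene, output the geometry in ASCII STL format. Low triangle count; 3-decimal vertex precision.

solid 
facet normal -0.615 0.517 0.595
outer loop
vertex -1.532 1.259 4.64
vertex -1.03 2.165 4.371
vertex -2.742 1.496 3.182
endloop
endfacet
facet normal -0.469 -0.847 0.251
outer loop
vertex -2.17 1.015 2.629
vertex -1.532 1.259 4.64
vertex -2.742 1.496 3.182
endloop
endfacet
facet normal -0.615 0.517 0.595
outer loop
vertex -2.742 1.496 3.182
vertex -1.03 2.165 4.371
vertex -2.24 2.402 2.913
endloop
endfacet
facet normal -0.634 0.124 -0.764
outer loop
vertex -2.24 2.402 2.913
vertex -2.17 1.015 2.629
vertex -2.742 1.496 3.182
endloop
endfacet
facet normal 0.634 -0.124 0.764
outer loop
vertex -1.532 1.259 4.64
vertex -0.458 1.684 3.818
vertex -1.03 2.165 4.371
endloop
endfacet
facet normal -0.469 -0.847 0.251
outer loop
vertex -0.96 0.778 4.087
vertex -1.532 1.259 4.64
vertex -2.17 1.015 2.629
endloop
endfacet
facet normal 0.634 -0.124 0.764
outer loop
vertex -0.96 0.778 4.087
vertex -0.458 1.684 3.818
vertex -1.532 1.259 4.64
endloop
endfacet
facet normal 0.469 0.847 -0.251
outer loop
vertex -1.03 2.165 4.371
vertex -0.458 1.684 3.818
vertex -2.24 2.402 2.913
endloop
endfacet
facet normal -0.634 0.124 -0.764
outer loop
vertex -1.668 1.921 2.36
vertex -2.17 1.015 2.629
vertex -2.24 2.402 2.913
endloop
endfacet
facet normal 0.469 0.847 -0.251
outer loop
vertex -2.24 2.402 2.913
vertex -0.458 1.684 3.818
vertex -1.668 1.921 2.36
endloop
endfacet
facet normal 0.615 -0.517 -0.595
outer loop
vertex -1.668 1.921 2.36
vertex -0.96 0.778 4.087
vertex -2.17 1.015 2.629
endloop
endfacet
facet normal 0.615 -0.517 -0.595
outer loop
vertex -0.458 1.684 3.818
vertex -0.96 0.778 4.087
vertex -1.668 1.921 2.36
endloop
endfacet
facet normal -0.503 0.636 0.585
outer loop
vertex -2.83 1.24 0.451
vertex -2.076 1.364 0.964
vertex -2.588 1.908 -0.067
endloop
endfacet
facet normal -0.820 -0.135 -0.557
outer loop
vertex -1.664 0.736 -1.144
vertex -2.83 1.24 0.451
vertex -2.588 1.908 -0.067
endloop
endfacet
facet normal -0.502 0.637 0.585
outer loop
vertex -2.588 1.908 -0.067
vertex -2.076 1.364 0.964
vertex -1.834 2.032 0.445
endloop
endfacet
facet normal 0.276 0.759 -0.590
outer loop
vertex -1.834 2.032 0.445
vertex -1.664 0.736 -1.144
vertex -2.588 1.908 -0.067
endloop
endfacet
facet normal -0.276 -0.759 0.589
outer loop
vertex -2.83 1.24 0.451
vertex -1.152 0.192 -0.113
vertex -2.076 1.364 0.964
endloop
endfacet
facet normal -0.820 -0.135 -0.556
outer loop
vertex -1.906 0.068 -0.625
vertex -2.83 1.24 0.451
vertex -1.664 0.736 -1.144
endloop
endfacet
facet normal -0.276 -0.759 0.590
outer loop
vertex -1.906 0.068 -0.625
vertex -1.152 0.192 -0.113
vertex -2.83 1.24 0.451
endloop
endfacet
facet normal 0.820 0.135 0.556
outer loop
vertex -2.076 1.364 0.964
vertex -1.152 0.192 -0.113
vertex -1.834 2.032 0.445
endloop
endfacet
facet normal 0.276 0.759 -0.590
outer loop
vertex -0.91 0.86 -0.631
vertex -1.664 0.736 -1.144
vertex -1.834 2.032 0.445
endloop
endfacet
facet normal 0.820 0.135 0.557
outer loop
vertex -1.834 2.032 0.445
vertex -1.152 0.192 -0.113
vertex -0.91 0.86 -0.631
endloop
endfacet
facet normal 0.503 -0.637 -0.585
outer loop
vertex -0.91 0.86 -0.631
vertex -1.906 0.068 -0.625
vertex -1.664 0.736 -1.144
endloop
endfacet
facet normal 0.502 -0.636 -0.586
outer loop
vertex -1.152 0.192 -0.113
vertex -1.906 0.068 -0.625
vertex -0.91 0.86 -0.631
endloop
endfacet
facet normal -0.824 -0.332 0.459
outer loop
vertex -1.969 1.223 -3.073
vertex -1.685 0.544 -3.054
vertex -1.562 1.009 -2.497
endloop
endfacet
facet normal -0.699 0.351 0.624
outer loop
vertex -1.969 1.223 -3.073
vertex -1.562 1.009 -2.497
vertex -1.476 1.684 -2.78
endloop
endfacet
facet normal -0.688 0.726 0.015
outer loop
vertex -1.969 1.223 -3.073
vertex -1.476 1.684 -2.78
vertex -1.544 1.635 -3.511
endloop
endfacet
facet normal -0.806 0.274 -0.524
outer loop
vertex -1.969 1.223 -3.073
vertex -1.544 1.635 -3.511
vertex -1.673 0.93 -3.681
endloop
endfacet
facet normal -0.891 -0.380 -0.251
outer loop
vertex -1.969 1.223 -3.073
vertex -1.673 0.93 -3.681
vertex -1.685 0.544 -3.054
endloop
endfacet
facet normal -0.051 0.392 0.919
outer loop
vertex -1.476 1.684 -2.78
vertex -1.562 1.009 -2.497
vertex -0.887 1.29 -2.579
endloop
endfacet
facet normal -0.254 -0.714 0.652
outer loop
vertex -1.562 1.009 -2.497
vertex -1.685 0.544 -3.054
vertex -1.016 0.585 -2.749
endloop
endfacet
facet normal -0.361 -0.791 -0.494
outer loop
vertex -1.685 0.544 -3.054
vertex -1.673 0.93 -3.681
vertex -1.084 0.536 -3.48
endloop
endfacet
facet normal -0.225 0.267 -0.937
outer loop
vertex -1.673 0.93 -3.681
vertex -1.544 1.635 -3.511
vertex -0.998 1.211 -3.763
endloop
endfacet
facet normal -0.032 0.997 -0.064
outer loop
vertex -1.544 1.635 -3.511
vertex -1.476 1.684 -2.78
vertex -0.875 1.676 -3.206
endloop
endfacet
facet normal 0.806 -0.274 0.524
outer loop
vertex -0.591 0.997 -3.187
vertex -0.887 1.29 -2.579
vertex -1.016 0.585 -2.749
endloop
endfacet
facet normal 0.688 -0.726 -0.015
outer loop
vertex -0.591 0.997 -3.187
vertex -1.016 0.585 -2.749
vertex -1.084 0.536 -3.48
endloop
endfacet
facet normal 0.699 -0.351 -0.624
outer loop
vertex -0.591 0.997 -3.187
vertex -1.084 0.536 -3.48
vertex -0.998 1.211 -3.763
endloop
endfacet
facet normal 0.824 0.332 -0.459
outer loop
vertex -0.591 0.997 -3.187
vertex -0.998 1.211 -3.763
vertex -0.875 1.676 -3.206
endloop
endfacet
facet normal 0.891 0.380 0.251
outer loop
vertex -0.591 0.997 -3.187
vertex -0.875 1.676 -3.206
vertex -0.887 1.29 -2.579
endloop
endfacet
facet normal 0.225 -0.267 0.937
outer loop
vertex -1.016 0.585 -2.749
vertex -0.887 1.29 -2.579
vertex -1.562 1.009 -2.497
endloop
endfacet
facet normal 0.032 -0.997 0.064
outer loop
vertex -1.084 0.536 -3.48
vertex -1.016 0.585 -2.749
vertex -1.685 0.544 -3.054
endloop
endfacet
facet normal 0.051 -0.392 -0.919
outer loop
vertex -0.998 1.211 -3.763
vertex -1.084 0.536 -3.48
vertex -1.673 0.93 -3.681
endloop
endfacet
facet normal 0.254 0.714 -0.652
outer loop
vertex -0.875 1.676 -3.206
vertex -0.998 1.211 -3.763
vertex -1.544 1.635 -3.511
endloop
endfacet
facet normal 0.361 0.791 0.494
outer loop
vertex -0.887 1.29 -2.579
vertex -0.875 1.676 -3.206
vertex -1.476 1.684 -2.78
endloop
endfacet

endsolid


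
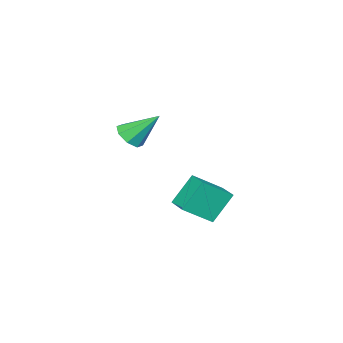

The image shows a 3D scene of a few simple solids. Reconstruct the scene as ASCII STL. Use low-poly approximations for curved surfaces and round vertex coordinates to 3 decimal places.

solid 
facet normal -0.690 0.431 -0.582
outer loop
vertex -1.084 0.431 -0.989
vertex -0.647 1.258 -0.894
vertex -0.318 0.153 -2.103
endloop
endfacet
facet normal -0.465 -0.879 -0.100
outer loop
vertex 0.627 -0.438 -1.306
vertex -1.084 0.431 -0.989
vertex -0.318 0.153 -2.103
endloop
endfacet
facet normal -0.690 0.431 -0.582
outer loop
vertex -0.318 0.153 -2.103
vertex -0.647 1.258 -0.894
vertex 0.119 0.98 -2.008
endloop
endfacet
facet normal 0.555 -0.201 -0.807
outer loop
vertex 0.119 0.98 -2.008
vertex 0.627 -0.438 -1.306
vertex -0.318 0.153 -2.103
endloop
endfacet
facet normal -0.555 0.201 0.807
outer loop
vertex -1.084 0.431 -0.989
vertex 0.298 0.667 -0.097
vertex -0.647 1.258 -0.894
endloop
endfacet
facet normal -0.465 -0.879 -0.100
outer loop
vertex -0.139 -0.16 -0.192
vertex -1.084 0.431 -0.989
vertex 0.627 -0.438 -1.306
endloop
endfacet
facet normal -0.555 0.201 0.807
outer loop
vertex -0.139 -0.16 -0.192
vertex 0.298 0.667 -0.097
vertex -1.084 0.431 -0.989
endloop
endfacet
facet normal 0.465 0.879 0.100
outer loop
vertex -0.647 1.258 -0.894
vertex 0.298 0.667 -0.097
vertex 0.119 0.98 -2.008
endloop
endfacet
facet normal 0.555 -0.201 -0.807
outer loop
vertex 1.064 0.389 -1.211
vertex 0.627 -0.438 -1.306
vertex 0.119 0.98 -2.008
endloop
endfacet
facet normal 0.465 0.879 0.100
outer loop
vertex 0.119 0.98 -2.008
vertex 0.298 0.667 -0.097
vertex 1.064 0.389 -1.211
endloop
endfacet
facet normal 0.690 -0.431 0.582
outer loop
vertex 1.064 0.389 -1.211
vertex -0.139 -0.16 -0.192
vertex 0.627 -0.438 -1.306
endloop
endfacet
facet normal 0.690 -0.431 0.582
outer loop
vertex 0.298 0.667 -0.097
vertex -0.139 -0.16 -0.192
vertex 1.064 0.389 -1.211
endloop
endfacet
facet normal 0.345 -0.616 -0.708
outer loop
vertex 2.832 -0.947 2.977
vertex 2.576 -0.597 2.548
vertex 3.119 -0.611 2.825
endloop
endfacet
facet normal 0.531 -0.072 0.844
outer loop
vertex 2.832 -0.947 2.977
vertex 3.119 -0.611 2.825
vertex 2.084 0.277 3.552
endloop
endfacet
facet normal 0.346 -0.615 -0.708
outer loop
vertex 3.119 -0.611 2.825
vertex 2.576 -0.597 2.548
vertex 3.088 -0.267 2.511
endloop
endfacet
facet normal 0.742 0.487 0.461
outer loop
vertex 3.119 -0.611 2.825
vertex 3.088 -0.267 2.511
vertex 2.084 0.277 3.552
endloop
endfacet
facet normal 0.346 -0.617 -0.707
outer loop
vertex 3.088 -0.267 2.511
vertex 2.576 -0.597 2.548
vertex 2.757 -0.117 2.218
endloop
endfacet
facet normal 0.443 0.896 -0.041
outer loop
vertex 3.088 -0.267 2.511
vertex 2.757 -0.117 2.218
vertex 2.084 0.277 3.552
endloop
endfacet
facet normal 0.347 -0.617 -0.707
outer loop
vertex 2.757 -0.117 2.218
vertex 2.576 -0.597 2.548
vertex 2.32 -0.248 2.118
endloop
endfacet
facet normal -0.190 0.911 -0.365
outer loop
vertex 2.757 -0.117 2.218
vertex 2.32 -0.248 2.118
vertex 2.084 0.277 3.552
endloop
endfacet
facet normal 0.347 -0.616 -0.707
outer loop
vertex 2.32 -0.248 2.118
vertex 2.576 -0.597 2.548
vertex 2.033 -0.584 2.27
endloop
endfacet
facet normal -0.787 0.526 -0.322
outer loop
vertex 2.32 -0.248 2.118
vertex 2.033 -0.584 2.27
vertex 2.084 0.277 3.552
endloop
endfacet
facet normal 0.347 -0.616 -0.707
outer loop
vertex 2.033 -0.584 2.27
vertex 2.576 -0.597 2.548
vertex 2.064 -0.927 2.584
endloop
endfacet
facet normal -0.998 -0.033 0.062
outer loop
vertex 2.033 -0.584 2.27
vertex 2.064 -0.927 2.584
vertex 2.084 0.277 3.552
endloop
endfacet
facet normal 0.347 -0.615 -0.708
outer loop
vertex 2.064 -0.927 2.584
vertex 2.576 -0.597 2.548
vertex 2.395 -1.078 2.877
endloop
endfacet
facet normal -0.699 -0.441 0.563
outer loop
vertex 2.064 -0.927 2.584
vertex 2.395 -1.078 2.877
vertex 2.084 0.277 3.552
endloop
endfacet
facet normal 0.346 -0.615 -0.708
outer loop
vertex 2.395 -1.078 2.877
vertex 2.576 -0.597 2.548
vertex 2.832 -0.947 2.977
endloop
endfacet
facet normal -0.066 -0.457 0.887
outer loop
vertex 2.395 -1.078 2.877
vertex 2.832 -0.947 2.977
vertex 2.084 0.277 3.552
endloop
endfacet

endsolid


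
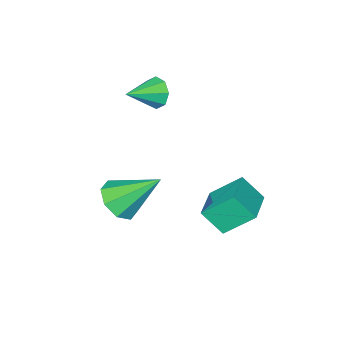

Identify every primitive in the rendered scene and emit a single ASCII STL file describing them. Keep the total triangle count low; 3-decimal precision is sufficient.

solid 
facet normal 0.429 -0.585 -0.689
outer loop
vertex 0.579 0.844 -3.702
vertex -0.246 0.675 -4.072
vertex 0.408 1.309 -4.203
endloop
endfacet
facet normal 0.642 0.659 0.392
outer loop
vertex 0.579 0.844 -3.702
vertex 0.408 1.309 -4.203
vertex -1.134 1.885 -2.648
endloop
endfacet
facet normal 0.430 -0.586 -0.687
outer loop
vertex 0.408 1.309 -4.203
vertex -0.246 0.675 -4.072
vertex -0.146 1.401 -4.628
endloop
endfacet
facet normal 0.246 0.963 -0.112
outer loop
vertex 0.408 1.309 -4.203
vertex -0.146 1.401 -4.628
vertex -1.134 1.885 -2.648
endloop
endfacet
facet normal 0.429 -0.586 -0.688
outer loop
vertex -0.146 1.401 -4.628
vertex -0.246 0.675 -4.072
vertex -0.759 1.068 -4.727
endloop
endfacet
facet normal -0.388 0.832 -0.397
outer loop
vertex -0.146 1.401 -4.628
vertex -0.759 1.068 -4.727
vertex -1.134 1.885 -2.648
endloop
endfacet
facet normal 0.429 -0.586 -0.688
outer loop
vertex -0.759 1.068 -4.727
vertex -0.246 0.675 -4.072
vertex -1.071 0.505 -4.442
endloop
endfacet
facet normal -0.891 0.344 -0.296
outer loop
vertex -0.759 1.068 -4.727
vertex -1.071 0.505 -4.442
vertex -1.134 1.885 -2.648
endloop
endfacet
facet normal 0.429 -0.585 -0.688
outer loop
vertex -1.071 0.505 -4.442
vertex -0.246 0.675 -4.072
vertex -0.9 0.041 -3.941
endloop
endfacet
facet normal -0.968 -0.215 0.131
outer loop
vertex -1.071 0.505 -4.442
vertex -0.9 0.041 -3.941
vertex -1.134 1.885 -2.648
endloop
endfacet
facet normal 0.429 -0.584 -0.689
outer loop
vertex -0.9 0.041 -3.941
vertex -0.246 0.675 -4.072
vertex -0.345 -0.052 -3.517
endloop
endfacet
facet normal -0.572 -0.518 0.635
outer loop
vertex -0.9 0.041 -3.941
vertex -0.345 -0.052 -3.517
vertex -1.134 1.885 -2.648
endloop
endfacet
facet normal 0.429 -0.584 -0.689
outer loop
vertex -0.345 -0.052 -3.517
vertex -0.246 0.675 -4.072
vertex 0.267 0.281 -3.418
endloop
endfacet
facet normal 0.062 -0.387 0.920
outer loop
vertex -0.345 -0.052 -3.517
vertex 0.267 0.281 -3.418
vertex -1.134 1.885 -2.648
endloop
endfacet
facet normal 0.429 -0.585 -0.689
outer loop
vertex 0.267 0.281 -3.418
vertex -0.246 0.675 -4.072
vertex 0.579 0.844 -3.702
endloop
endfacet
facet normal 0.565 0.100 0.819
outer loop
vertex 0.267 0.281 -3.418
vertex 0.579 0.844 -3.702
vertex -1.134 1.885 -2.648
endloop
endfacet
facet normal -0.482 0.562 0.672
outer loop
vertex -3.619 3.382 -3.001
vertex -2.419 4.215 -2.838
vertex -4.004 4.111 -3.887
endloop
endfacet
facet normal -0.816 -0.567 -0.112
outer loop
vertex -3.261 3.245 -4.922
vertex -3.619 3.382 -3.001
vertex -4.004 4.111 -3.887
endloop
endfacet
facet normal -0.482 0.562 0.672
outer loop
vertex -4.004 4.111 -3.887
vertex -2.419 4.215 -2.838
vertex -2.804 4.944 -3.724
endloop
endfacet
facet normal -0.318 0.602 -0.732
outer loop
vertex -2.804 4.944 -3.724
vertex -3.261 3.245 -4.922
vertex -4.004 4.111 -3.887
endloop
endfacet
facet normal 0.318 -0.602 0.732
outer loop
vertex -3.619 3.382 -3.001
vertex -1.676 3.349 -3.873
vertex -2.419 4.215 -2.838
endloop
endfacet
facet normal -0.816 -0.567 -0.112
outer loop
vertex -2.876 2.516 -4.036
vertex -3.619 3.382 -3.001
vertex -3.261 3.245 -4.922
endloop
endfacet
facet normal 0.318 -0.602 0.732
outer loop
vertex -2.876 2.516 -4.036
vertex -1.676 3.349 -3.873
vertex -3.619 3.382 -3.001
endloop
endfacet
facet normal 0.816 0.567 0.112
outer loop
vertex -2.419 4.215 -2.838
vertex -1.676 3.349 -3.873
vertex -2.804 4.944 -3.724
endloop
endfacet
facet normal -0.318 0.602 -0.732
outer loop
vertex -2.061 4.078 -4.759
vertex -3.261 3.245 -4.922
vertex -2.804 4.944 -3.724
endloop
endfacet
facet normal 0.816 0.567 0.112
outer loop
vertex -2.804 4.944 -3.724
vertex -1.676 3.349 -3.873
vertex -2.061 4.078 -4.759
endloop
endfacet
facet normal 0.482 -0.562 -0.672
outer loop
vertex -2.061 4.078 -4.759
vertex -2.876 2.516 -4.036
vertex -3.261 3.245 -4.922
endloop
endfacet
facet normal 0.482 -0.562 -0.672
outer loop
vertex -1.676 3.349 -3.873
vertex -2.876 2.516 -4.036
vertex -2.061 4.078 -4.759
endloop
endfacet
facet normal -0.927 0.107 -0.360
outer loop
vertex -2.536 0.077 -0.675
vertex -2.794 -0.225 -0.1
vertex -2.645 0.432 -0.289
endloop
endfacet
facet normal 0.677 0.627 -0.385
outer loop
vertex -2.536 0.077 -0.675
vertex -2.645 0.432 -0.289
vertex -1.506 -0.375 0.4
endloop
endfacet
facet normal -0.927 0.107 -0.358
outer loop
vertex -2.645 0.432 -0.289
vertex -2.794 -0.225 -0.1
vertex -2.841 0.401 0.209
endloop
endfacet
facet normal 0.463 0.855 0.235
outer loop
vertex -2.645 0.432 -0.289
vertex -2.841 0.401 0.209
vertex -1.506 -0.375 0.4
endloop
endfacet
facet normal -0.927 0.108 -0.359
outer loop
vertex -2.841 0.401 0.209
vertex -2.794 -0.225 -0.1
vertex -3.01 0.003 0.526
endloop
endfacet
facet normal 0.207 0.554 0.806
outer loop
vertex -2.841 0.401 0.209
vertex -3.01 0.003 0.526
vertex -1.506 -0.375 0.4
endloop
endfacet
facet normal -0.927 0.107 -0.359
outer loop
vertex -3.01 0.003 0.526
vertex -2.794 -0.225 -0.1
vertex -3.052 -0.528 0.476
endloop
endfacet
facet normal 0.059 -0.098 0.993
outer loop
vertex -3.01 0.003 0.526
vertex -3.052 -0.528 0.476
vertex -1.506 -0.375 0.4
endloop
endfacet
facet normal -0.927 0.108 -0.358
outer loop
vertex -3.052 -0.528 0.476
vertex -2.794 -0.225 -0.1
vertex -2.944 -0.883 0.089
endloop
endfacet
facet normal 0.105 -0.718 0.688
outer loop
vertex -3.052 -0.528 0.476
vertex -2.944 -0.883 0.089
vertex -1.506 -0.375 0.4
endloop
endfacet
facet normal -0.927 0.108 -0.361
outer loop
vertex -2.944 -0.883 0.089
vertex -2.794 -0.225 -0.1
vertex -2.747 -0.852 -0.408
endloop
endfacet
facet normal 0.319 -0.945 0.068
outer loop
vertex -2.944 -0.883 0.089
vertex -2.747 -0.852 -0.408
vertex -1.506 -0.375 0.4
endloop
endfacet
facet normal -0.928 0.106 -0.358
outer loop
vertex -2.747 -0.852 -0.408
vertex -2.794 -0.225 -0.1
vertex -2.579 -0.454 -0.725
endloop
endfacet
facet normal 0.576 -0.644 -0.504
outer loop
vertex -2.747 -0.852 -0.408
vertex -2.579 -0.454 -0.725
vertex -1.506 -0.375 0.4
endloop
endfacet
facet normal -0.927 0.109 -0.359
outer loop
vertex -2.579 -0.454 -0.725
vertex -2.794 -0.225 -0.1
vertex -2.536 0.077 -0.675
endloop
endfacet
facet normal 0.723 0.006 -0.690
outer loop
vertex -2.579 -0.454 -0.725
vertex -2.536 0.077 -0.675
vertex -1.506 -0.375 0.4
endloop
endfacet

endsolid


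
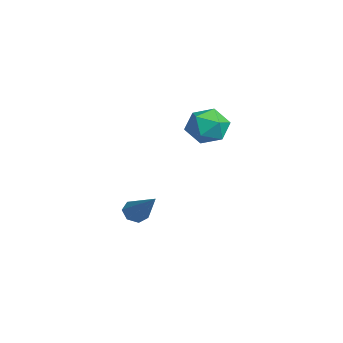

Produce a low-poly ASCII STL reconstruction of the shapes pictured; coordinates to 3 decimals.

solid 
facet normal 0.335 0.678 0.654
outer loop
vertex 1.254 0.105 2.318
vertex 1.041 -0.523 3.078
vertex 1.95 -0.55 2.641
endloop
endfacet
facet normal 0.677 0.735 0.031
outer loop
vertex 1.254 0.105 2.318
vertex 1.95 -0.55 2.641
vertex 1.825 -0.393 1.652
endloop
endfacet
facet normal 0.191 0.858 -0.477
outer loop
vertex 1.254 0.105 2.318
vertex 1.825 -0.393 1.652
vertex 0.838 -0.27 1.478
endloop
endfacet
facet normal -0.451 0.877 -0.168
outer loop
vertex 1.254 0.105 2.318
vertex 0.838 -0.27 1.478
vertex 0.354 -0.35 2.36
endloop
endfacet
facet normal -0.362 0.766 0.531
outer loop
vertex 1.254 0.105 2.318
vertex 0.354 -0.35 2.36
vertex 1.041 -0.523 3.078
endloop
endfacet
facet normal 0.988 0.109 -0.108
outer loop
vertex 1.825 -0.393 1.652
vertex 1.95 -0.55 2.641
vertex 1.966 -1.33 2.0
endloop
endfacet
facet normal 0.434 0.017 0.901
outer loop
vertex 1.95 -0.55 2.641
vertex 1.041 -0.523 3.078
vertex 1.482 -1.41 2.882
endloop
endfacet
facet normal -0.695 0.156 0.702
outer loop
vertex 1.041 -0.523 3.078
vertex 0.354 -0.35 2.36
vertex 0.495 -1.287 2.708
endloop
endfacet
facet normal -0.838 0.336 -0.430
outer loop
vertex 0.354 -0.35 2.36
vertex 0.838 -0.27 1.478
vertex 0.37 -1.13 1.719
endloop
endfacet
facet normal 0.202 0.306 -0.930
outer loop
vertex 0.838 -0.27 1.478
vertex 1.825 -0.393 1.652
vertex 1.279 -1.157 1.282
endloop
endfacet
facet normal 0.451 -0.877 0.168
outer loop
vertex 1.066 -1.785 2.042
vertex 1.966 -1.33 2.0
vertex 1.482 -1.41 2.882
endloop
endfacet
facet normal -0.191 -0.858 0.477
outer loop
vertex 1.066 -1.785 2.042
vertex 1.482 -1.41 2.882
vertex 0.495 -1.287 2.708
endloop
endfacet
facet normal -0.677 -0.735 -0.031
outer loop
vertex 1.066 -1.785 2.042
vertex 0.495 -1.287 2.708
vertex 0.37 -1.13 1.719
endloop
endfacet
facet normal -0.335 -0.678 -0.654
outer loop
vertex 1.066 -1.785 2.042
vertex 0.37 -1.13 1.719
vertex 1.279 -1.157 1.282
endloop
endfacet
facet normal 0.362 -0.766 -0.531
outer loop
vertex 1.066 -1.785 2.042
vertex 1.279 -1.157 1.282
vertex 1.966 -1.33 2.0
endloop
endfacet
facet normal 0.838 -0.336 0.430
outer loop
vertex 1.482 -1.41 2.882
vertex 1.966 -1.33 2.0
vertex 1.95 -0.55 2.641
endloop
endfacet
facet normal -0.202 -0.306 0.930
outer loop
vertex 0.495 -1.287 2.708
vertex 1.482 -1.41 2.882
vertex 1.041 -0.523 3.078
endloop
endfacet
facet normal -0.988 -0.109 0.108
outer loop
vertex 0.37 -1.13 1.719
vertex 0.495 -1.287 2.708
vertex 0.354 -0.35 2.36
endloop
endfacet
facet normal -0.434 -0.017 -0.901
outer loop
vertex 1.279 -1.157 1.282
vertex 0.37 -1.13 1.719
vertex 0.838 -0.27 1.478
endloop
endfacet
facet normal 0.695 -0.156 -0.702
outer loop
vertex 1.966 -1.33 2.0
vertex 1.279 -1.157 1.282
vertex 1.825 -0.393 1.652
endloop
endfacet
facet normal -0.725 -0.226 -0.650
outer loop
vertex -0.445 -3.353 -3.822
vertex -0.86 -3.382 -3.349
vertex -0.7 -2.885 -3.7
endloop
endfacet
facet normal 0.675 0.507 -0.536
outer loop
vertex -0.445 -3.353 -3.822
vertex -0.7 -2.885 -3.7
vertex 0.7 -2.898 -1.951
endloop
endfacet
facet normal -0.726 -0.225 -0.650
outer loop
vertex -0.7 -2.885 -3.7
vertex -0.86 -3.382 -3.349
vertex -1.075 -2.791 -3.314
endloop
endfacet
facet normal 0.139 0.985 -0.104
outer loop
vertex -0.7 -2.885 -3.7
vertex -1.075 -2.791 -3.314
vertex 0.7 -2.898 -1.951
endloop
endfacet
facet normal -0.726 -0.226 -0.650
outer loop
vertex -1.075 -2.791 -3.314
vertex -0.86 -3.382 -3.349
vertex -1.288 -3.143 -2.954
endloop
endfacet
facet normal -0.363 0.764 0.533
outer loop
vertex -1.075 -2.791 -3.314
vertex -1.288 -3.143 -2.954
vertex 0.7 -2.898 -1.951
endloop
endfacet
facet normal -0.726 -0.226 -0.650
outer loop
vertex -1.288 -3.143 -2.954
vertex -0.86 -3.382 -3.349
vertex -1.179 -3.675 -2.891
endloop
endfacet
facet normal -0.452 0.013 0.892
outer loop
vertex -1.288 -3.143 -2.954
vertex -1.179 -3.675 -2.891
vertex 0.7 -2.898 -1.951
endloop
endfacet
facet normal -0.726 -0.225 -0.650
outer loop
vertex -1.179 -3.675 -2.891
vertex -0.86 -3.382 -3.349
vertex -0.83 -3.987 -3.173
endloop
endfacet
facet normal -0.061 -0.706 0.706
outer loop
vertex -1.179 -3.675 -2.891
vertex -0.83 -3.987 -3.173
vertex 0.7 -2.898 -1.951
endloop
endfacet
facet normal -0.725 -0.225 -0.651
outer loop
vertex -0.83 -3.987 -3.173
vertex -0.86 -3.382 -3.349
vertex -0.503 -3.844 -3.587
endloop
endfacet
facet normal 0.515 -0.850 0.113
outer loop
vertex -0.83 -3.987 -3.173
vertex -0.503 -3.844 -3.587
vertex 0.7 -2.898 -1.951
endloop
endfacet
facet normal -0.725 -0.226 -0.650
outer loop
vertex -0.503 -3.844 -3.587
vertex -0.86 -3.382 -3.349
vertex -0.445 -3.353 -3.822
endloop
endfacet
facet normal 0.843 -0.310 -0.440
outer loop
vertex -0.503 -3.844 -3.587
vertex -0.445 -3.353 -3.822
vertex 0.7 -2.898 -1.951
endloop
endfacet

endsolid


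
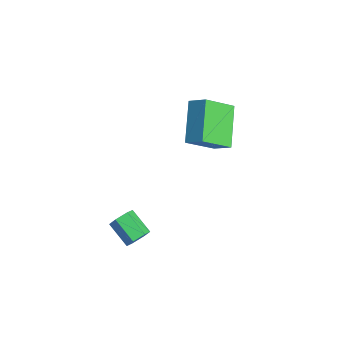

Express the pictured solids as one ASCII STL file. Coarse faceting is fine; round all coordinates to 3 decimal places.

solid 
facet normal -0.692 -0.470 -0.548
outer loop
vertex -3.138 0.69 -0.727
vertex -4.66 1.573 0.437
vertex -3.192 2.096 -1.865
endloop
endfacet
facet normal 0.722 -0.419 -0.551
outer loop
vertex -2.5 2.567 -1.317
vertex -3.138 0.69 -0.727
vertex -3.192 2.096 -1.865
endloop
endfacet
facet normal -0.692 -0.470 -0.548
outer loop
vertex -3.192 2.096 -1.865
vertex -4.66 1.573 0.437
vertex -4.714 2.98 -0.701
endloop
endfacet
facet normal -0.030 0.777 -0.629
outer loop
vertex -4.714 2.98 -0.701
vertex -2.5 2.567 -1.317
vertex -3.192 2.096 -1.865
endloop
endfacet
facet normal 0.030 -0.777 0.629
outer loop
vertex -3.138 0.69 -0.727
vertex -3.968 2.044 0.985
vertex -4.66 1.573 0.437
endloop
endfacet
facet normal 0.721 -0.419 -0.552
outer loop
vertex -2.446 1.16 -0.179
vertex -3.138 0.69 -0.727
vertex -2.5 2.567 -1.317
endloop
endfacet
facet normal 0.030 -0.777 0.629
outer loop
vertex -2.446 1.16 -0.179
vertex -3.968 2.044 0.985
vertex -3.138 0.69 -0.727
endloop
endfacet
facet normal -0.722 0.418 0.552
outer loop
vertex -4.66 1.573 0.437
vertex -3.968 2.044 0.985
vertex -4.714 2.98 -0.701
endloop
endfacet
facet normal -0.030 0.777 -0.629
outer loop
vertex -4.022 3.45 -0.153
vertex -2.5 2.567 -1.317
vertex -4.714 2.98 -0.701
endloop
endfacet
facet normal -0.721 0.419 0.552
outer loop
vertex -4.714 2.98 -0.701
vertex -3.968 2.044 0.985
vertex -4.022 3.45 -0.153
endloop
endfacet
facet normal 0.692 0.470 0.548
outer loop
vertex -4.022 3.45 -0.153
vertex -2.446 1.16 -0.179
vertex -2.5 2.567 -1.317
endloop
endfacet
facet normal 0.692 0.470 0.548
outer loop
vertex -3.968 2.044 0.985
vertex -2.446 1.16 -0.179
vertex -4.022 3.45 -0.153
endloop
endfacet
facet normal 0.838 0.248 -0.487
outer loop
vertex -0.041 -3.127 -2.911
vertex -0.348 -2.752 -3.248
vertex -0.109 -2.566 -2.742
endloop
endfacet
facet normal 0.533 -0.184 0.826
outer loop
vertex -0.041 -3.127 -2.911
vertex -0.109 -2.566 -2.742
vertex -1.106 -3.443 -2.295
endloop
endfacet
facet normal 0.533 -0.185 0.825
outer loop
vertex -1.106 -3.443 -2.295
vertex -0.109 -2.566 -2.742
vertex -1.174 -2.882 -2.125
endloop
endfacet
facet normal -0.839 -0.249 0.485
outer loop
vertex -1.106 -3.443 -2.295
vertex -1.174 -2.882 -2.125
vertex -1.412 -3.068 -2.632
endloop
endfacet
facet normal 0.838 0.248 -0.487
outer loop
vertex -0.109 -2.566 -2.742
vertex -0.348 -2.752 -3.248
vertex -0.416 -2.191 -3.079
endloop
endfacet
facet normal 0.166 0.731 0.662
outer loop
vertex -0.109 -2.566 -2.742
vertex -0.416 -2.191 -3.079
vertex -1.174 -2.882 -2.125
endloop
endfacet
facet normal 0.167 0.731 0.662
outer loop
vertex -1.174 -2.882 -2.125
vertex -0.416 -2.191 -3.079
vertex -1.48 -2.507 -2.462
endloop
endfacet
facet normal -0.839 -0.249 0.485
outer loop
vertex -1.174 -2.882 -2.125
vertex -1.48 -2.507 -2.462
vertex -1.412 -3.068 -2.632
endloop
endfacet
facet normal 0.838 0.248 -0.485
outer loop
vertex -0.416 -2.191 -3.079
vertex -0.348 -2.752 -3.248
vertex -0.654 -2.377 -3.585
endloop
endfacet
facet normal -0.367 0.916 -0.164
outer loop
vertex -0.416 -2.191 -3.079
vertex -0.654 -2.377 -3.585
vertex -1.48 -2.507 -2.462
endloop
endfacet
facet normal -0.366 0.916 -0.163
outer loop
vertex -1.48 -2.507 -2.462
vertex -0.654 -2.377 -3.585
vertex -1.719 -2.693 -2.969
endloop
endfacet
facet normal -0.838 -0.249 0.486
outer loop
vertex -1.48 -2.507 -2.462
vertex -1.719 -2.693 -2.969
vertex -1.412 -3.068 -2.632
endloop
endfacet
facet normal 0.839 0.249 -0.485
outer loop
vertex -0.654 -2.377 -3.585
vertex -0.348 -2.752 -3.248
vertex -0.586 -2.938 -3.755
endloop
endfacet
facet normal -0.533 0.186 -0.826
outer loop
vertex -0.654 -2.377 -3.585
vertex -0.586 -2.938 -3.755
vertex -1.719 -2.693 -2.969
endloop
endfacet
facet normal -0.533 0.184 -0.826
outer loop
vertex -1.719 -2.693 -2.969
vertex -0.586 -2.938 -3.755
vertex -1.651 -3.254 -3.138
endloop
endfacet
facet normal -0.838 -0.248 0.487
outer loop
vertex -1.719 -2.693 -2.969
vertex -1.651 -3.254 -3.138
vertex -1.412 -3.068 -2.632
endloop
endfacet
facet normal 0.839 0.249 -0.485
outer loop
vertex -0.586 -2.938 -3.755
vertex -0.348 -2.752 -3.248
vertex -0.28 -3.313 -3.418
endloop
endfacet
facet normal -0.167 -0.731 -0.662
outer loop
vertex -0.586 -2.938 -3.755
vertex -0.28 -3.313 -3.418
vertex -1.651 -3.254 -3.138
endloop
endfacet
facet normal -0.167 -0.731 -0.662
outer loop
vertex -1.651 -3.254 -3.138
vertex -0.28 -3.313 -3.418
vertex -1.344 -3.629 -2.801
endloop
endfacet
facet normal -0.838 -0.248 0.487
outer loop
vertex -1.651 -3.254 -3.138
vertex -1.344 -3.629 -2.801
vertex -1.412 -3.068 -2.632
endloop
endfacet
facet normal 0.838 0.249 -0.486
outer loop
vertex -0.28 -3.313 -3.418
vertex -0.348 -2.752 -3.248
vertex -0.041 -3.127 -2.911
endloop
endfacet
facet normal 0.367 -0.916 0.163
outer loop
vertex -0.28 -3.313 -3.418
vertex -0.041 -3.127 -2.911
vertex -1.344 -3.629 -2.801
endloop
endfacet
facet normal 0.367 -0.916 0.164
outer loop
vertex -1.344 -3.629 -2.801
vertex -0.041 -3.127 -2.911
vertex -1.106 -3.443 -2.295
endloop
endfacet
facet normal -0.838 -0.248 0.485
outer loop
vertex -1.344 -3.629 -2.801
vertex -1.106 -3.443 -2.295
vertex -1.412 -3.068 -2.632
endloop
endfacet

endsolid


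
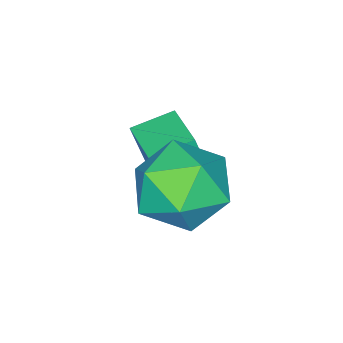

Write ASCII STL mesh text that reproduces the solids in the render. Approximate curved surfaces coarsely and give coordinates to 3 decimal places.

solid 
facet normal -0.496 -0.856 -0.145
outer loop
vertex -2.836 -0.319 1.35
vertex -3.547 0.058 1.553
vertex -2.964 -0.1 0.497
endloop
endfacet
facet normal 0.856 -0.454 -0.245
outer loop
vertex -2.453 0.782 0.647
vertex -2.836 -0.319 1.35
vertex -2.964 -0.1 0.497
endloop
endfacet
facet normal -0.496 -0.856 -0.145
outer loop
vertex -2.964 -0.1 0.497
vertex -3.547 0.058 1.553
vertex -3.675 0.277 0.7
endloop
endfacet
facet normal -0.143 0.246 -0.959
outer loop
vertex -3.675 0.277 0.7
vertex -2.453 0.782 0.647
vertex -2.964 -0.1 0.497
endloop
endfacet
facet normal 0.143 -0.246 0.959
outer loop
vertex -2.836 -0.319 1.35
vertex -3.036 0.94 1.703
vertex -3.547 0.058 1.553
endloop
endfacet
facet normal 0.856 -0.454 -0.245
outer loop
vertex -2.325 0.563 1.5
vertex -2.836 -0.319 1.35
vertex -2.453 0.782 0.647
endloop
endfacet
facet normal 0.143 -0.246 0.959
outer loop
vertex -2.325 0.563 1.5
vertex -3.036 0.94 1.703
vertex -2.836 -0.319 1.35
endloop
endfacet
facet normal -0.856 0.454 0.245
outer loop
vertex -3.547 0.058 1.553
vertex -3.036 0.94 1.703
vertex -3.675 0.277 0.7
endloop
endfacet
facet normal -0.143 0.246 -0.959
outer loop
vertex -3.164 1.159 0.85
vertex -2.453 0.782 0.647
vertex -3.675 0.277 0.7
endloop
endfacet
facet normal -0.856 0.454 0.245
outer loop
vertex -3.675 0.277 0.7
vertex -3.036 0.94 1.703
vertex -3.164 1.159 0.85
endloop
endfacet
facet normal 0.496 0.856 0.145
outer loop
vertex -3.164 1.159 0.85
vertex -2.325 0.563 1.5
vertex -2.453 0.782 0.647
endloop
endfacet
facet normal 0.496 0.856 0.145
outer loop
vertex -3.036 0.94 1.703
vertex -2.325 0.563 1.5
vertex -3.164 1.159 0.85
endloop
endfacet
facet normal 0.230 0.851 0.472
outer loop
vertex -2.19 2.383 1.69
vertex -2.037 1.92 2.451
vertex -1.363 2.063 1.865
endloop
endfacet
facet normal 0.392 0.892 -0.223
outer loop
vertex -2.19 2.383 1.69
vertex -1.363 2.063 1.865
vertex -1.703 2.004 1.029
endloop
endfacet
facet normal -0.205 0.776 -0.596
outer loop
vertex -2.19 2.383 1.69
vertex -1.703 2.004 1.029
vertex -2.586 1.825 1.099
endloop
endfacet
facet normal -0.736 0.664 -0.134
outer loop
vertex -2.19 2.383 1.69
vertex -2.586 1.825 1.099
vertex -2.793 1.773 1.977
endloop
endfacet
facet normal -0.468 0.710 0.526
outer loop
vertex -2.19 2.383 1.69
vertex -2.793 1.773 1.977
vertex -2.037 1.92 2.451
endloop
endfacet
facet normal 0.852 0.368 -0.372
outer loop
vertex -1.703 2.004 1.029
vertex -1.363 2.063 1.865
vertex -1.247 1.307 1.383
endloop
endfacet
facet normal 0.588 0.301 0.750
outer loop
vertex -1.363 2.063 1.865
vertex -2.037 1.92 2.451
vertex -1.454 1.255 2.261
endloop
endfacet
facet normal -0.540 0.073 0.839
outer loop
vertex -2.037 1.92 2.451
vertex -2.793 1.773 1.977
vertex -2.337 1.076 2.331
endloop
endfacet
facet normal -0.973 -0.003 -0.230
outer loop
vertex -2.793 1.773 1.977
vertex -2.586 1.825 1.099
vertex -2.677 1.017 1.495
endloop
endfacet
facet normal -0.114 0.179 -0.977
outer loop
vertex -2.586 1.825 1.099
vertex -1.703 2.004 1.029
vertex -2.003 1.16 0.909
endloop
endfacet
facet normal 0.736 -0.664 0.134
outer loop
vertex -1.85 0.697 1.67
vertex -1.247 1.307 1.383
vertex -1.454 1.255 2.261
endloop
endfacet
facet normal 0.205 -0.776 0.596
outer loop
vertex -1.85 0.697 1.67
vertex -1.454 1.255 2.261
vertex -2.337 1.076 2.331
endloop
endfacet
facet normal -0.392 -0.892 0.223
outer loop
vertex -1.85 0.697 1.67
vertex -2.337 1.076 2.331
vertex -2.677 1.017 1.495
endloop
endfacet
facet normal -0.230 -0.851 -0.472
outer loop
vertex -1.85 0.697 1.67
vertex -2.677 1.017 1.495
vertex -2.003 1.16 0.909
endloop
endfacet
facet normal 0.468 -0.710 -0.526
outer loop
vertex -1.85 0.697 1.67
vertex -2.003 1.16 0.909
vertex -1.247 1.307 1.383
endloop
endfacet
facet normal 0.973 0.003 0.230
outer loop
vertex -1.454 1.255 2.261
vertex -1.247 1.307 1.383
vertex -1.363 2.063 1.865
endloop
endfacet
facet normal 0.114 -0.179 0.977
outer loop
vertex -2.337 1.076 2.331
vertex -1.454 1.255 2.261
vertex -2.037 1.92 2.451
endloop
endfacet
facet normal -0.852 -0.368 0.372
outer loop
vertex -2.677 1.017 1.495
vertex -2.337 1.076 2.331
vertex -2.793 1.773 1.977
endloop
endfacet
facet normal -0.588 -0.301 -0.750
outer loop
vertex -2.003 1.16 0.909
vertex -2.677 1.017 1.495
vertex -2.586 1.825 1.099
endloop
endfacet
facet normal 0.540 -0.073 -0.839
outer loop
vertex -1.247 1.307 1.383
vertex -2.003 1.16 0.909
vertex -1.703 2.004 1.029
endloop
endfacet

endsolid
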